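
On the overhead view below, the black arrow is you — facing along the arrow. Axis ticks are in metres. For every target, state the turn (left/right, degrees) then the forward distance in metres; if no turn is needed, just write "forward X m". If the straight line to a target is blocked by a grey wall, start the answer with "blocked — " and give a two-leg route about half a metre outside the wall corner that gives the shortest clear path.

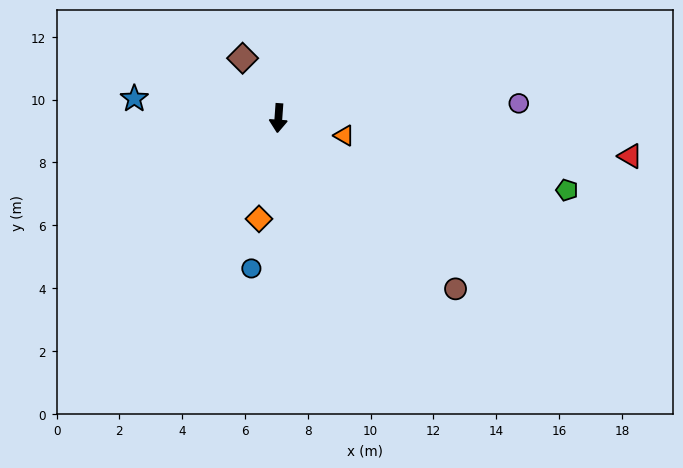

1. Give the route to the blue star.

turn right 94°, forward 4.6 m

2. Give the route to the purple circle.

turn left 98°, forward 7.7 m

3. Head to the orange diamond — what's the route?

turn right 7°, forward 3.3 m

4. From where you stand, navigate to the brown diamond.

turn right 145°, forward 2.2 m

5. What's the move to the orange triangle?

turn left 79°, forward 2.2 m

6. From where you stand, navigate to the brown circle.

turn left 50°, forward 7.8 m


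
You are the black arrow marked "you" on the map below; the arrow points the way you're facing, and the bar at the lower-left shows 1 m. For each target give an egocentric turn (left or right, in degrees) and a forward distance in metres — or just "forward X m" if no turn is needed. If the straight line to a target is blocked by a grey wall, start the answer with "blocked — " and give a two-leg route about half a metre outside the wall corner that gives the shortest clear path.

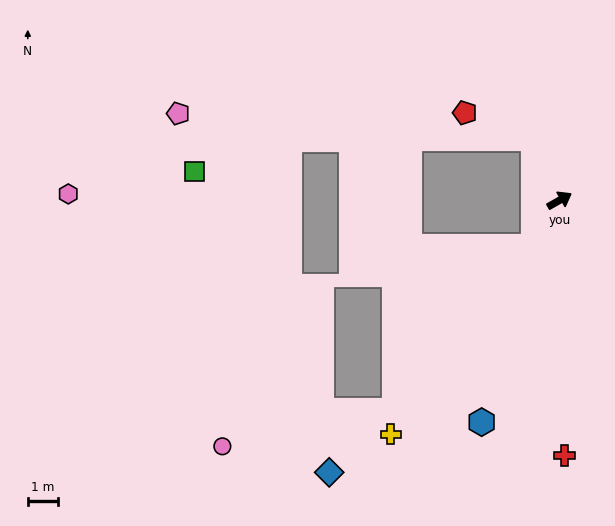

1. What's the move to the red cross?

turn right 119°, forward 8.5 m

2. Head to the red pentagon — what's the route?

blocked — turn left 83°, forward 2.2 m, then turn left 47°, forward 2.4 m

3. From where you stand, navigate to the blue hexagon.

turn right 139°, forward 7.8 m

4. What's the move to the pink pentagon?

blocked — turn left 83°, forward 2.2 m, then turn left 63°, forward 11.8 m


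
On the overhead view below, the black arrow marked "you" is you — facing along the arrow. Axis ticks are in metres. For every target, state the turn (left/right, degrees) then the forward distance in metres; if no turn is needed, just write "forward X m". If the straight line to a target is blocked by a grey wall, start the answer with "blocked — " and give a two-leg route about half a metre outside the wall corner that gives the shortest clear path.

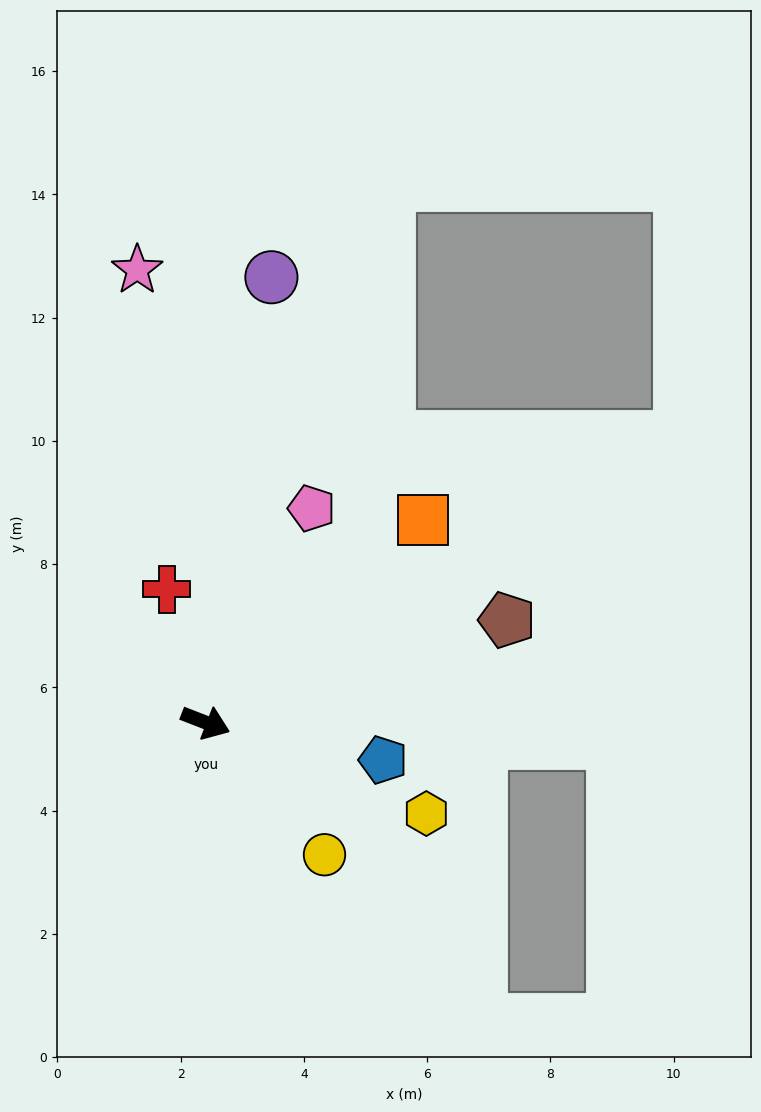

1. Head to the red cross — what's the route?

turn left 128°, forward 2.3 m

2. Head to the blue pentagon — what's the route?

turn left 9°, forward 2.9 m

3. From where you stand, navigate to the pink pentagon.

turn left 85°, forward 3.9 m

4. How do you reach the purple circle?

turn left 103°, forward 7.3 m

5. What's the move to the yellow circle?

turn right 27°, forward 2.9 m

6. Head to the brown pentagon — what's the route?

turn left 40°, forward 5.2 m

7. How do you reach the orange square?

turn left 64°, forward 4.8 m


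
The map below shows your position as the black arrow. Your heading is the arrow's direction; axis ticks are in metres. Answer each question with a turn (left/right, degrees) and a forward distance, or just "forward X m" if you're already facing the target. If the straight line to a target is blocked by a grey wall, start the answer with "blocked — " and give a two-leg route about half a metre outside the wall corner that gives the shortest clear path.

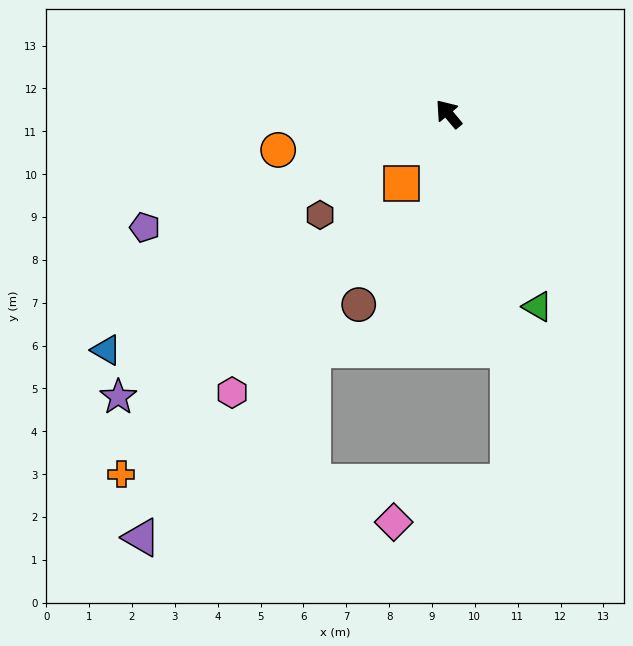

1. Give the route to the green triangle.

turn left 165°, forward 5.0 m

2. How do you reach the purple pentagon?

turn left 71°, forward 7.6 m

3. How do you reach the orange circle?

turn left 62°, forward 4.1 m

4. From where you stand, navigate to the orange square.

turn left 106°, forward 2.0 m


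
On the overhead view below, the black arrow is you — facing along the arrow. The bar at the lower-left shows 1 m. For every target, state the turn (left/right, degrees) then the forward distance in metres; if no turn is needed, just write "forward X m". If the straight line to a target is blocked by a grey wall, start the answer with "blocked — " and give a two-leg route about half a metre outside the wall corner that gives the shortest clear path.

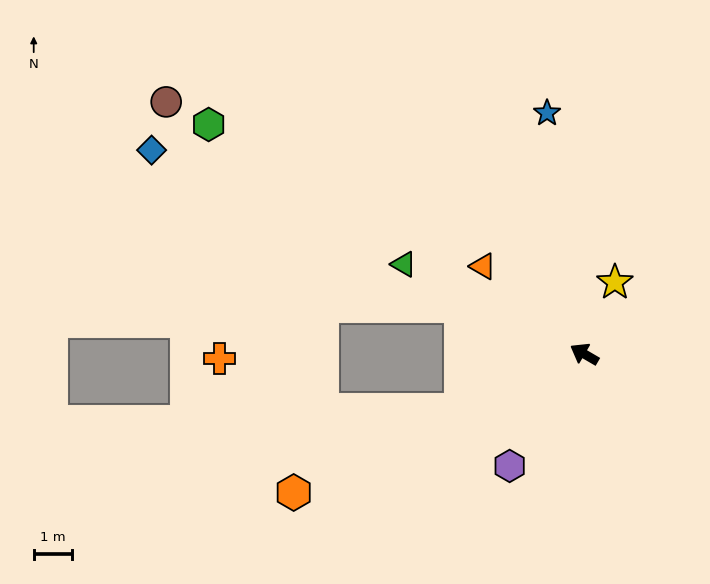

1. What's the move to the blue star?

turn right 51°, forward 6.3 m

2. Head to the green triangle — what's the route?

turn left 4°, forward 5.2 m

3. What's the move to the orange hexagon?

turn left 56°, forward 8.3 m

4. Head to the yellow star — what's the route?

turn right 83°, forward 2.0 m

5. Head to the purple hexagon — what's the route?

turn left 87°, forward 3.5 m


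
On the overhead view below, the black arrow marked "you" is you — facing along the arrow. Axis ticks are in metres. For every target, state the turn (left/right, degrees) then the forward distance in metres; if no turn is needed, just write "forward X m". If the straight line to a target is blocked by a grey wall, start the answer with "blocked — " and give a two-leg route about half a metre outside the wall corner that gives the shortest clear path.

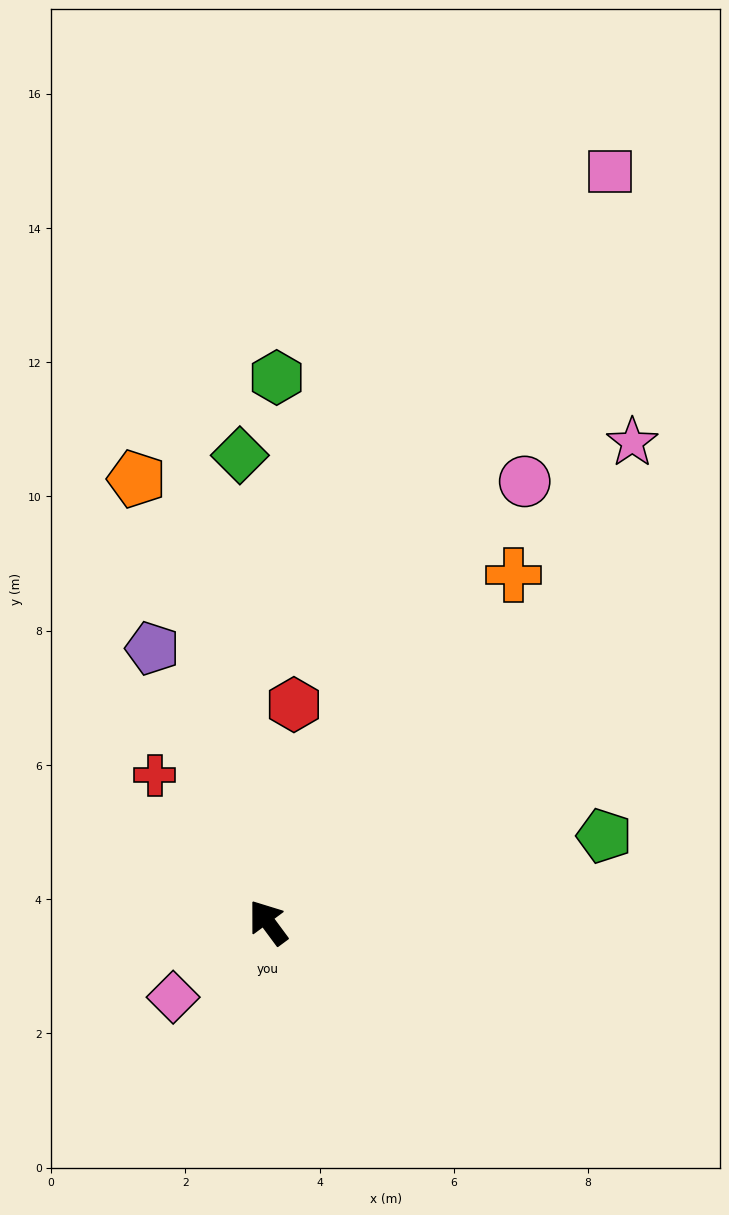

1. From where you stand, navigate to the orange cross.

turn right 72°, forward 6.3 m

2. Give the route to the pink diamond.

turn left 92°, forward 1.8 m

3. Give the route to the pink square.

turn right 61°, forward 12.3 m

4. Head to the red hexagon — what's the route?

turn right 43°, forward 3.3 m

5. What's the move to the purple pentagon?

turn right 14°, forward 4.4 m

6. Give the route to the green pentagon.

turn right 112°, forward 5.2 m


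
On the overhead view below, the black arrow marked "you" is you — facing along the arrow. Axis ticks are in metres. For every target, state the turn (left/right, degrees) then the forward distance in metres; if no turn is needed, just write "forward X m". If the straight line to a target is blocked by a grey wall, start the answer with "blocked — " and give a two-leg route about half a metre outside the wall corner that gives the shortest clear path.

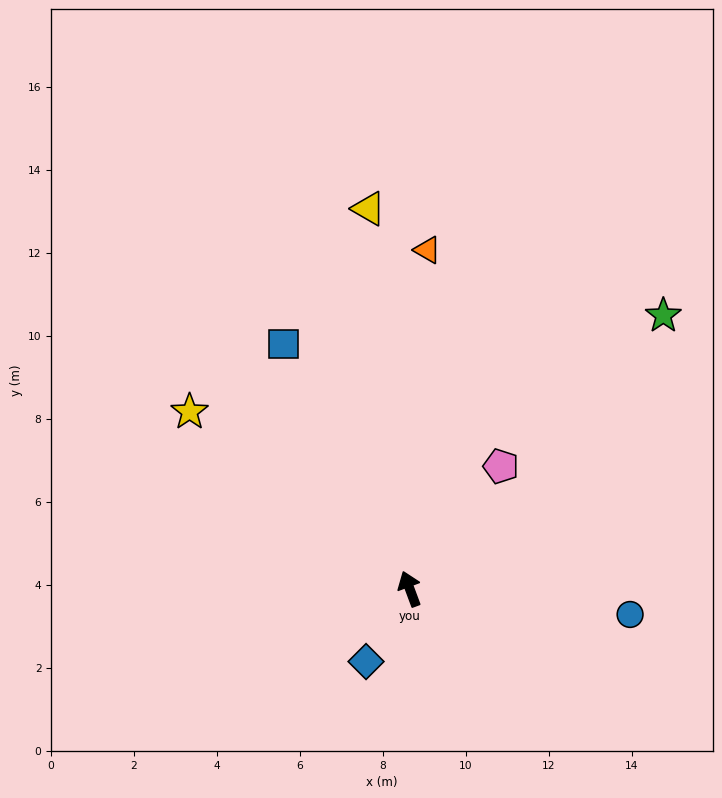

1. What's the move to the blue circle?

turn right 117°, forward 5.3 m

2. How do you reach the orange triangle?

turn right 23°, forward 8.2 m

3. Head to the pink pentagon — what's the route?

turn right 57°, forward 3.7 m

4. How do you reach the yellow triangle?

turn right 14°, forward 9.2 m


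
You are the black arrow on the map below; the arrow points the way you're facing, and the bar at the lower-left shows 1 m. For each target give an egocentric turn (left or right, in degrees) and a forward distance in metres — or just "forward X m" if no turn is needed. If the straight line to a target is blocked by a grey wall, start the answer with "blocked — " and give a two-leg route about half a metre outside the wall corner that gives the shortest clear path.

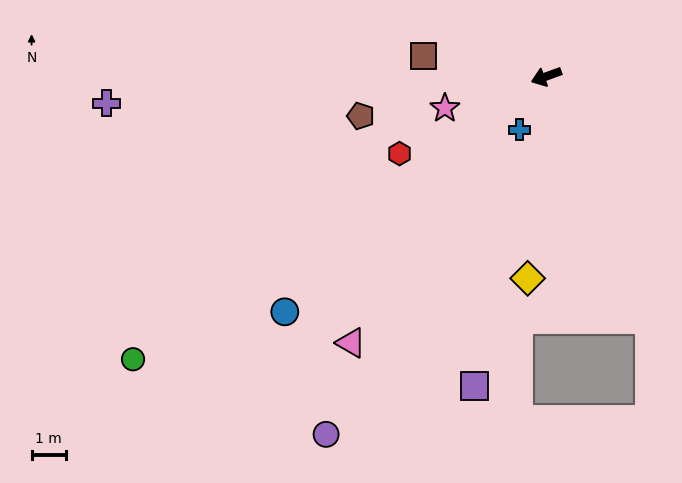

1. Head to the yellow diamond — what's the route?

turn left 65°, forward 5.9 m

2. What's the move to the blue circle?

turn left 22°, forward 10.3 m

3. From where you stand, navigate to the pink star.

turn right 2°, forward 3.1 m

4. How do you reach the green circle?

turn left 15°, forward 14.6 m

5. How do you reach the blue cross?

turn left 43°, forward 1.8 m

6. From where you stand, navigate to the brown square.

turn right 29°, forward 3.6 m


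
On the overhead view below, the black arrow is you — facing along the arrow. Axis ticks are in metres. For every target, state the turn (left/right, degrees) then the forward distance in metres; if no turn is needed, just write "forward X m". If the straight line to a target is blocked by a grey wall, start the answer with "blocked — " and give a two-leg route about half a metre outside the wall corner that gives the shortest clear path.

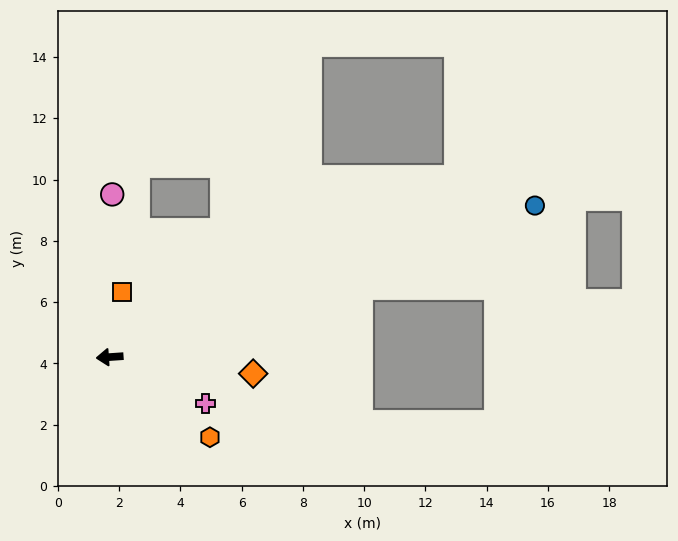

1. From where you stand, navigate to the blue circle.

turn right 164°, forward 14.7 m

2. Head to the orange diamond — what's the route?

turn left 170°, forward 4.7 m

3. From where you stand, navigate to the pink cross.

turn left 150°, forward 3.5 m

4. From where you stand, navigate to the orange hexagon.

turn left 137°, forward 4.2 m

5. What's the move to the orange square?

turn right 104°, forward 2.2 m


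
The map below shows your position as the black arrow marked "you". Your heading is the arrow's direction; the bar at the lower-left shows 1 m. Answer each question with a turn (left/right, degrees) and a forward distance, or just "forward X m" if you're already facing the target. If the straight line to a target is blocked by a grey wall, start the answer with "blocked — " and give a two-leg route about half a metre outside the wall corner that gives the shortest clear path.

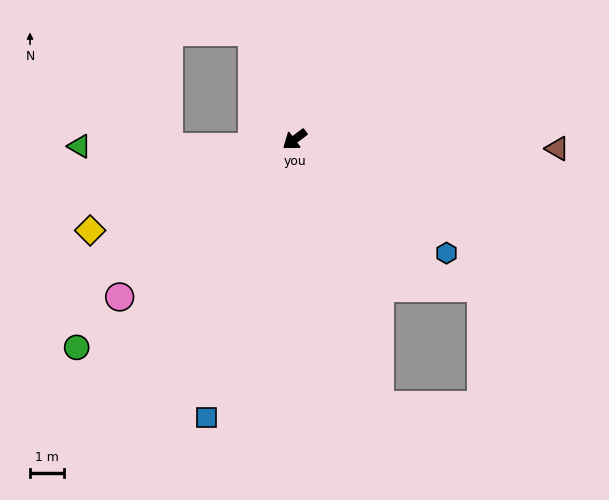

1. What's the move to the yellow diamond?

turn right 13°, forward 6.7 m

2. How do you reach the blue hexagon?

turn left 106°, forward 5.6 m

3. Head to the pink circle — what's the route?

turn left 5°, forward 7.0 m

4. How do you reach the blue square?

turn left 35°, forward 8.7 m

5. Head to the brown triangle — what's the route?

turn left 141°, forward 7.8 m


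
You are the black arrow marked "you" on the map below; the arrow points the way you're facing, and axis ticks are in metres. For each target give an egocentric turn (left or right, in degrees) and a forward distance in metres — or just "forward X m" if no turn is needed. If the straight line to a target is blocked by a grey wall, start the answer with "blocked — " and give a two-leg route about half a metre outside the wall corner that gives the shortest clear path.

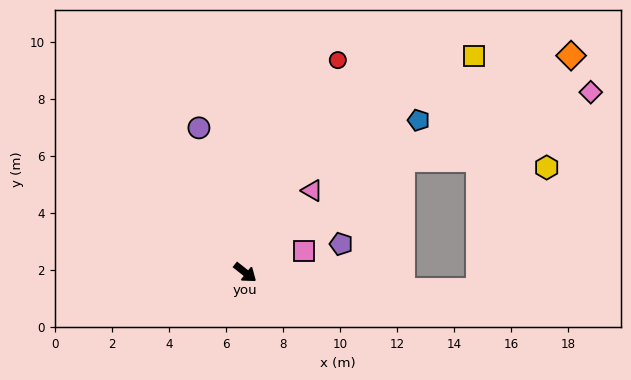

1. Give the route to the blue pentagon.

turn left 80°, forward 8.1 m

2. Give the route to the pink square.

turn left 58°, forward 2.2 m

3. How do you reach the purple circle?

turn left 146°, forward 5.3 m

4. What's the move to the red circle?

turn left 105°, forward 8.1 m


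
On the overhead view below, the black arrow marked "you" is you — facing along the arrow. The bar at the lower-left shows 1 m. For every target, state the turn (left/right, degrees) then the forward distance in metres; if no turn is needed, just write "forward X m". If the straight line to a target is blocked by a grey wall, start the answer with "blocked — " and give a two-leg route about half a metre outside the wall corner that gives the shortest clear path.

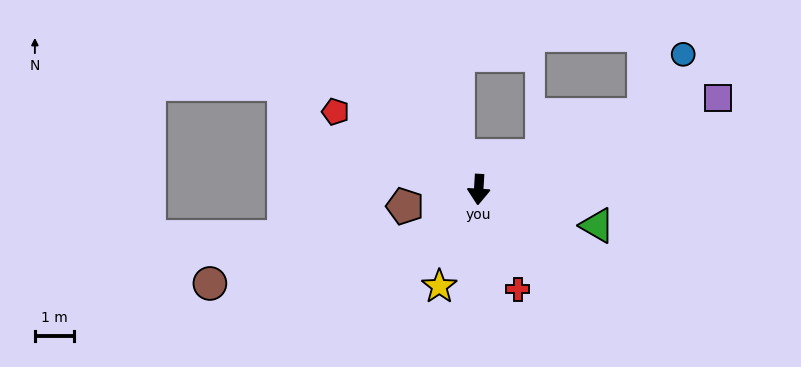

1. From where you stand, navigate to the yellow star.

turn right 19°, forward 2.6 m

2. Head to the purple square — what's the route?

turn left 114°, forward 6.5 m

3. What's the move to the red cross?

turn left 25°, forward 2.7 m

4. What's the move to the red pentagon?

turn right 115°, forward 4.1 m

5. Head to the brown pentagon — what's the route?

turn right 74°, forward 1.9 m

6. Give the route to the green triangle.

turn left 77°, forward 3.1 m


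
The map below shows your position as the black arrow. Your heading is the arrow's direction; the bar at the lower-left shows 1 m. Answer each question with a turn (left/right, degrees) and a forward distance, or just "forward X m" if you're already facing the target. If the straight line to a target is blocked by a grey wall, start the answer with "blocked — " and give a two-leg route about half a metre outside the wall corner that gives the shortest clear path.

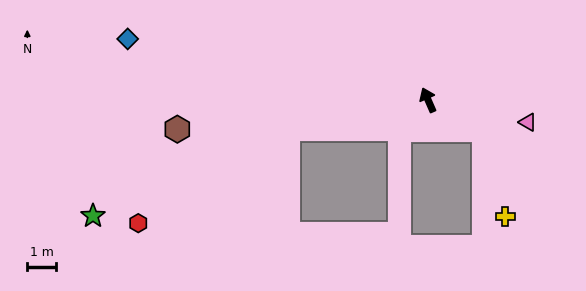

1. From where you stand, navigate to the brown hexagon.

turn left 73°, forward 8.7 m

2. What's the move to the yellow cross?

blocked — turn right 142°, forward 2.2 m, then turn right 48°, forward 3.1 m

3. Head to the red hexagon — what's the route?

blocked — turn left 78°, forward 4.9 m, then turn left 21°, forward 6.1 m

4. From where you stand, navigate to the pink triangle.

turn right 126°, forward 3.5 m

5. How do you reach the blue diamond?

turn left 55°, forward 10.6 m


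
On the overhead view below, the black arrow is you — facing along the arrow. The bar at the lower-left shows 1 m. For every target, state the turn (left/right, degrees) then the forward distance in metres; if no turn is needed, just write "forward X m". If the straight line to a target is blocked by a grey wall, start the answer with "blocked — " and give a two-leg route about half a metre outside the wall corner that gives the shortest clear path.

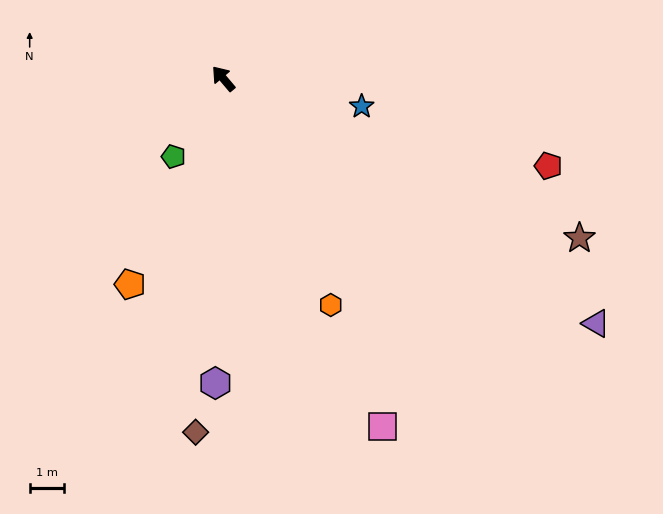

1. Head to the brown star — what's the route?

turn right 154°, forward 11.4 m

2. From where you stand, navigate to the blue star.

turn right 142°, forward 4.1 m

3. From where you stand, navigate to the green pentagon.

turn left 107°, forward 2.7 m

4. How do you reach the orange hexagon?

turn left 165°, forward 7.3 m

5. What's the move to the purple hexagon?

turn left 138°, forward 8.9 m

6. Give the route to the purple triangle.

turn right 164°, forward 13.1 m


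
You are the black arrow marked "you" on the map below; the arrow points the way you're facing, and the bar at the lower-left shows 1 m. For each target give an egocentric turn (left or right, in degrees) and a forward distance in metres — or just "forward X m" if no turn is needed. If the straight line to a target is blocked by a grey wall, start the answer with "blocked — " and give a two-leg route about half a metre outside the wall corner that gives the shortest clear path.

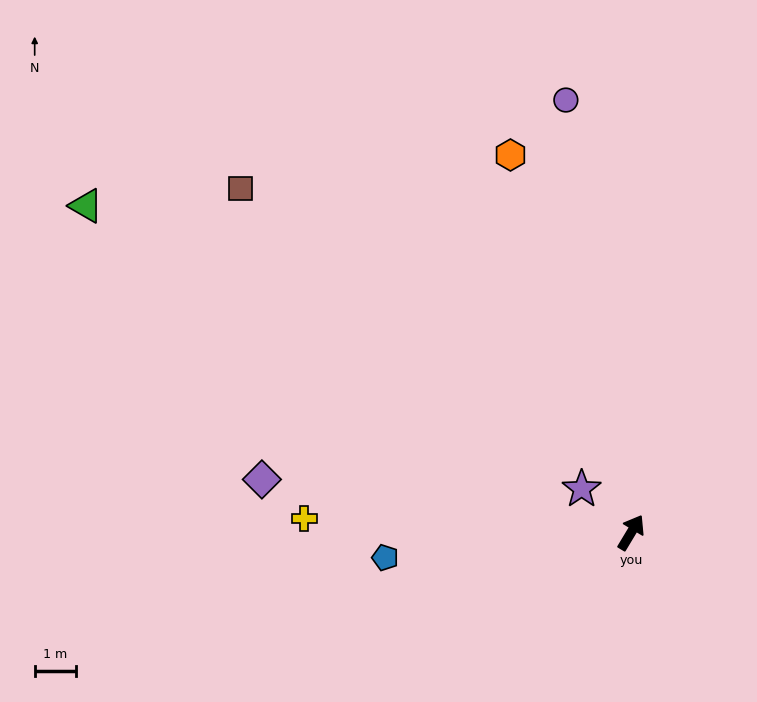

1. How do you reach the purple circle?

turn left 40°, forward 10.7 m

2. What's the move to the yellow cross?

turn left 119°, forward 8.0 m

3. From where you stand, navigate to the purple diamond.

turn left 113°, forward 9.1 m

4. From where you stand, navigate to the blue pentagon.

turn left 127°, forward 6.0 m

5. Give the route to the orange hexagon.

turn left 49°, forward 9.7 m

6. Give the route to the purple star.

turn left 80°, forward 1.6 m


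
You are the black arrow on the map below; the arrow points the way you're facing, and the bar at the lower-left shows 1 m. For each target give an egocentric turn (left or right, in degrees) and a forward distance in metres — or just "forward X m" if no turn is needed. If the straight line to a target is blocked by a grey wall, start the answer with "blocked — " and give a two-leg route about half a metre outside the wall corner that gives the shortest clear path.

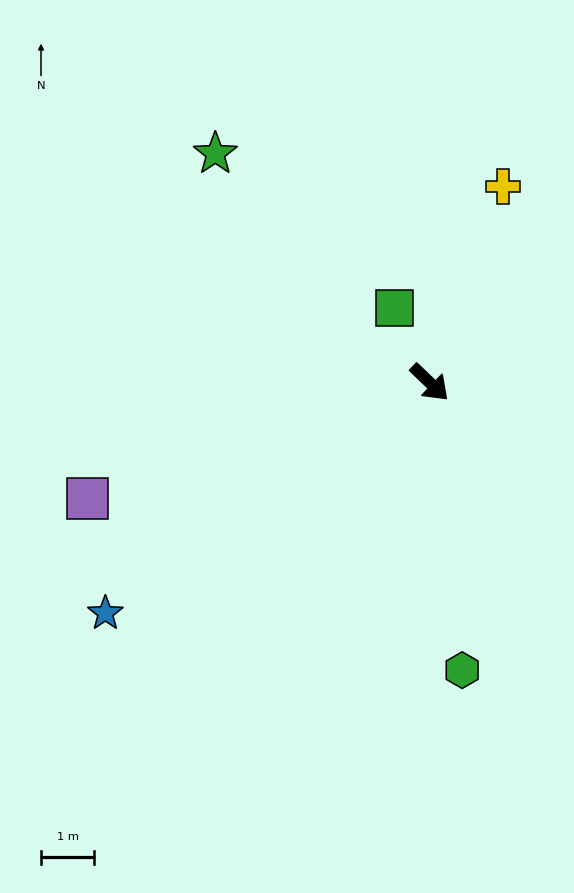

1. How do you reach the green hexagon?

turn right 40°, forward 5.5 m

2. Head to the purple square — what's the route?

turn right 117°, forward 6.8 m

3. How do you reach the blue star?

turn right 101°, forward 7.5 m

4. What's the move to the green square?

turn left 159°, forward 1.6 m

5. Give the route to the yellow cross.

turn left 113°, forward 3.9 m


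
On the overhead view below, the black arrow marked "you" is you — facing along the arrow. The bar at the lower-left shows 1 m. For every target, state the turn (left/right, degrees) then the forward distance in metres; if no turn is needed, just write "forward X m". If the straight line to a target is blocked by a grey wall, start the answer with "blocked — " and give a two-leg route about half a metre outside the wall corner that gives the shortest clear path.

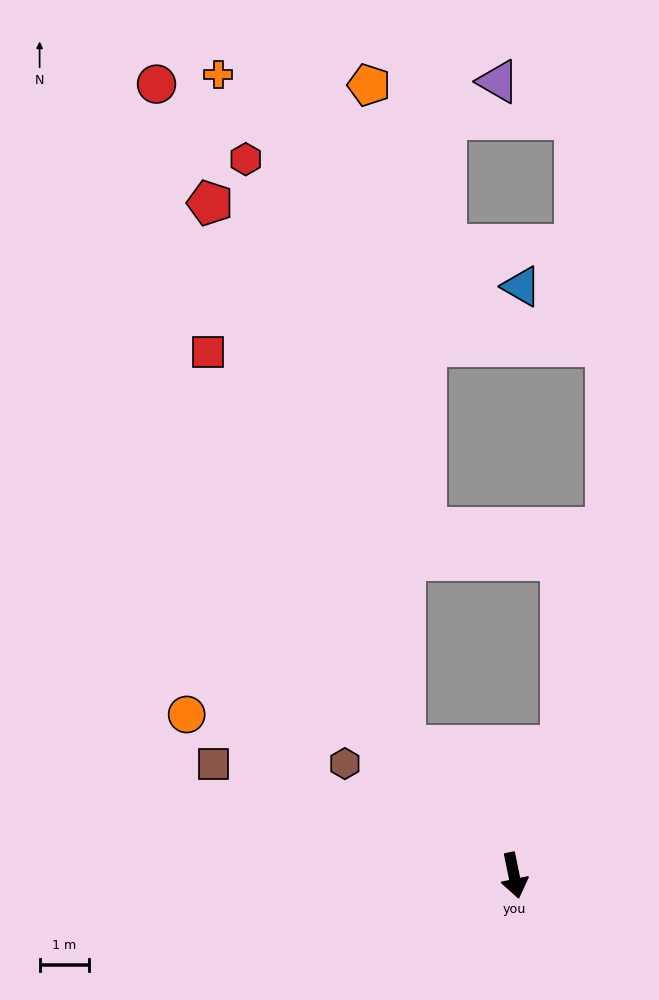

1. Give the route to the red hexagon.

blocked — turn right 151°, forward 3.4 m, then turn right 25°, forward 12.4 m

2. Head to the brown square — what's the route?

turn right 122°, forward 6.5 m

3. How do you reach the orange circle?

turn right 128°, forward 7.4 m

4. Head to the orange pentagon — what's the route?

blocked — turn right 151°, forward 3.4 m, then turn right 37°, forward 13.5 m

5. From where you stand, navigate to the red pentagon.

blocked — turn right 151°, forward 3.4 m, then turn right 21°, forward 11.7 m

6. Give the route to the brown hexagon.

turn right 135°, forward 4.1 m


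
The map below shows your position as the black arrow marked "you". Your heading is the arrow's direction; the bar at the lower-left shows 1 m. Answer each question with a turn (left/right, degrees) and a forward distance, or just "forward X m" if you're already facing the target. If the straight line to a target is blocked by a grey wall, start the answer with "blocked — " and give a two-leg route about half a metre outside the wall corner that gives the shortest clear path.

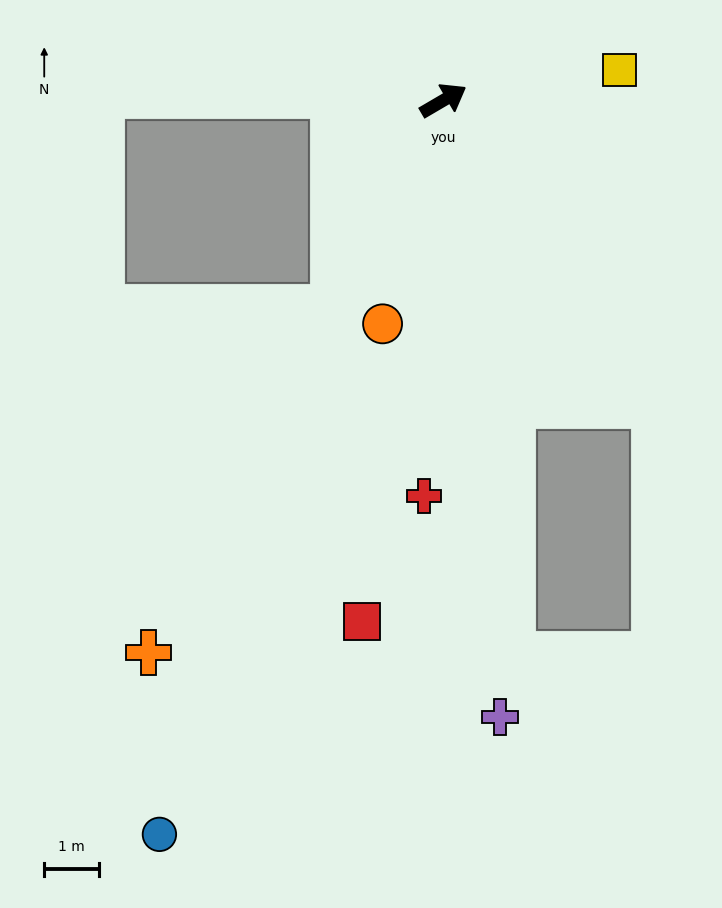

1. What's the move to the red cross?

turn right 123°, forward 7.2 m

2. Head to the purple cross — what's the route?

turn right 115°, forward 11.2 m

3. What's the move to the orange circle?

turn right 136°, forward 4.2 m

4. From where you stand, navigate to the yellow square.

turn right 21°, forward 3.2 m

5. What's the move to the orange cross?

turn right 148°, forward 11.3 m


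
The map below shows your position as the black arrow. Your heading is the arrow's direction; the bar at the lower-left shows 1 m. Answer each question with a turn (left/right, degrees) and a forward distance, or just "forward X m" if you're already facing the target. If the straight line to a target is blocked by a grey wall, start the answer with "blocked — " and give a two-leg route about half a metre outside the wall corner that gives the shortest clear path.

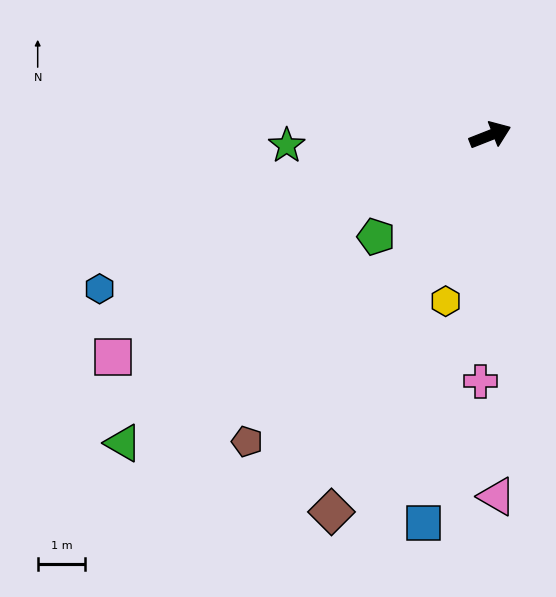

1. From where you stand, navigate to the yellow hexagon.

turn right 127°, forward 3.6 m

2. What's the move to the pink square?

turn right 171°, forward 9.2 m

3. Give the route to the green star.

turn left 161°, forward 4.3 m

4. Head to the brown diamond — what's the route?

turn right 134°, forward 8.6 m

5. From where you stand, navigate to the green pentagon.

turn right 160°, forward 3.2 m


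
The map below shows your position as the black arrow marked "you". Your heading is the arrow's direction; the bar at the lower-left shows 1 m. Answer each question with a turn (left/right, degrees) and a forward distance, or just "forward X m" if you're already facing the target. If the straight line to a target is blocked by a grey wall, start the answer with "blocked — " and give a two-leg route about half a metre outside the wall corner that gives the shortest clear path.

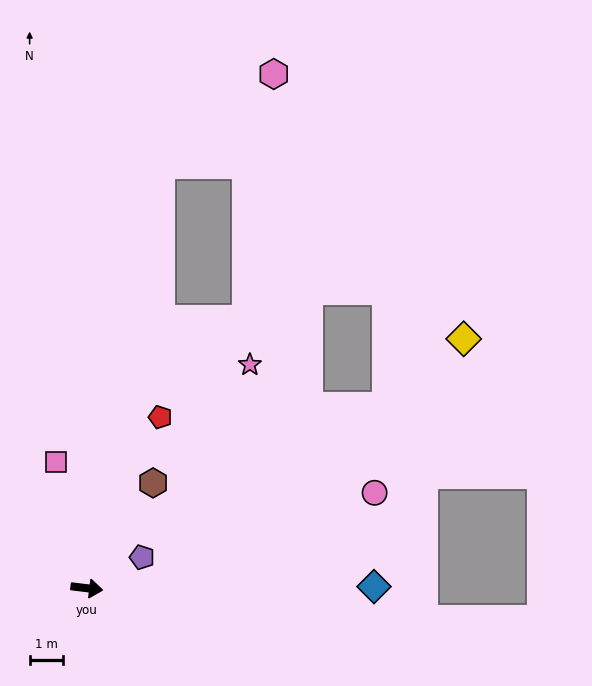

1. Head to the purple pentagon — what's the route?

turn left 36°, forward 1.9 m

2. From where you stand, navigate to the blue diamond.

turn left 7°, forward 8.5 m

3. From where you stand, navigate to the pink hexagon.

blocked — turn left 87°, forward 12.8 m, then turn right 41°, forward 4.3 m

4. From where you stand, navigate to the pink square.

turn left 111°, forward 3.9 m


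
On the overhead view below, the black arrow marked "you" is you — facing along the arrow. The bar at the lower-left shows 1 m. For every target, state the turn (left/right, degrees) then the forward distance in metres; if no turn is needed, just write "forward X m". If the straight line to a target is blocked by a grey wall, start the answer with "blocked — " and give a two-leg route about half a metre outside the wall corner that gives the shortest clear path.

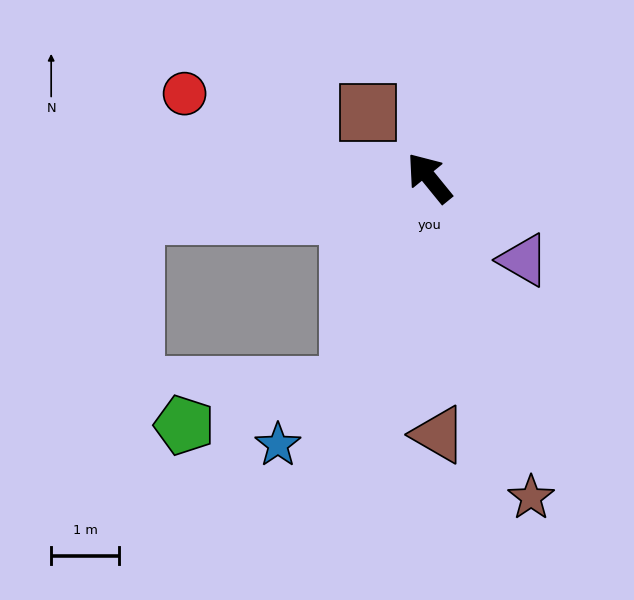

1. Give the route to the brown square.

turn left 4°, forward 1.3 m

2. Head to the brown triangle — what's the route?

turn left 143°, forward 3.8 m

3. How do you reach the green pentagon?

blocked — turn left 120°, forward 3.3 m, then turn right 56°, forward 2.5 m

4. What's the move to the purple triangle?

turn right 170°, forward 1.8 m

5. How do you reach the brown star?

turn left 159°, forward 4.9 m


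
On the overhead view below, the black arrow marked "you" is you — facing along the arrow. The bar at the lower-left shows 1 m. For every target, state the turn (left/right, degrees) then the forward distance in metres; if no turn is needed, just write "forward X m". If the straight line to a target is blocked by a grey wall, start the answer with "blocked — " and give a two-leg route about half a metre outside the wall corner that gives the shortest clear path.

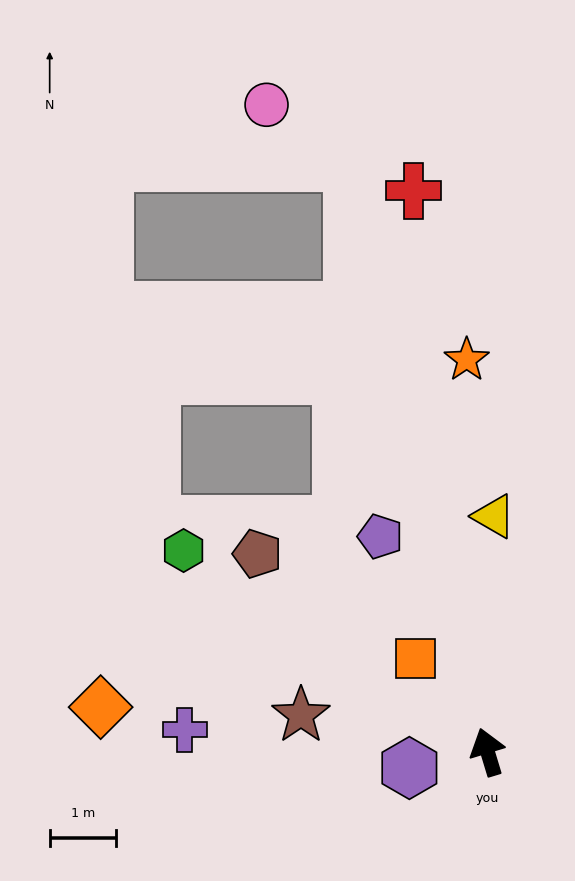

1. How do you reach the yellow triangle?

turn right 18°, forward 3.6 m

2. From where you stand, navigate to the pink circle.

blocked — turn right 4°, forward 9.2 m, then turn left 43°, forward 1.6 m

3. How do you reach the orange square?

turn left 21°, forward 1.8 m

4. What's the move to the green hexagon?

turn left 40°, forward 5.5 m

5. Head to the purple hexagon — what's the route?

turn left 85°, forward 1.2 m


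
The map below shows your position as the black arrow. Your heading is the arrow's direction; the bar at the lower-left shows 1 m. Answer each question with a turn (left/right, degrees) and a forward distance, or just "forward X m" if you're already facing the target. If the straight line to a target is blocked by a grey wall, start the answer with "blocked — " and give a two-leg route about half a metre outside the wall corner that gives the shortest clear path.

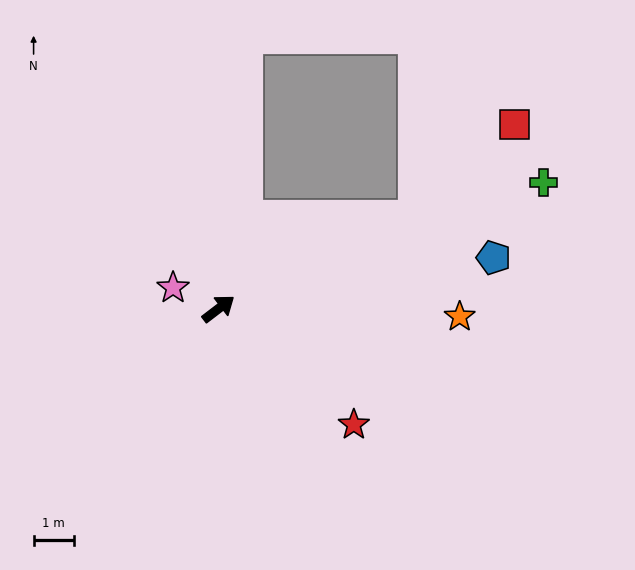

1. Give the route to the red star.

turn right 78°, forward 4.4 m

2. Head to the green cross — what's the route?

turn right 16°, forward 8.6 m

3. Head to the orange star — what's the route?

turn right 39°, forward 6.0 m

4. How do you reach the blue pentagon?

turn right 27°, forward 6.9 m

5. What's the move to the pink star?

turn left 118°, forward 1.2 m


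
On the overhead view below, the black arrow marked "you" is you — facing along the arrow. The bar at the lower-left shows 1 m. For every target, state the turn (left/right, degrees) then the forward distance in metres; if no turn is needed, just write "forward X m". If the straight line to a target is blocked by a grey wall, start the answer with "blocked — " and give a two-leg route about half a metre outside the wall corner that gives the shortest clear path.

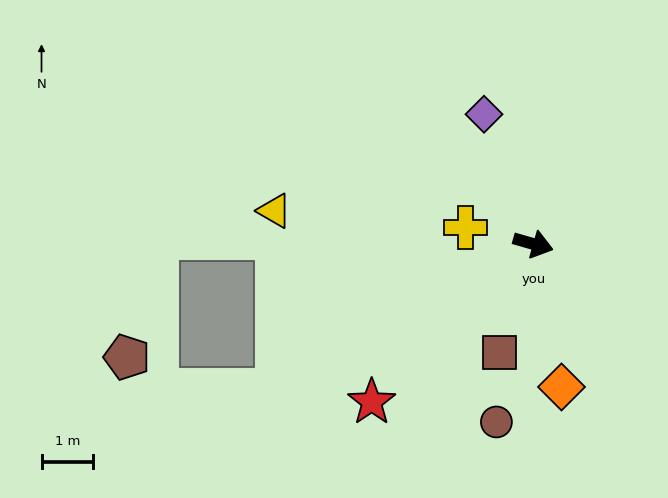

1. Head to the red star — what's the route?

turn right 120°, forward 4.4 m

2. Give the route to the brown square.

turn right 91°, forward 2.2 m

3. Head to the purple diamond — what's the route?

turn left 127°, forward 2.7 m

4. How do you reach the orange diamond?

turn right 63°, forward 2.8 m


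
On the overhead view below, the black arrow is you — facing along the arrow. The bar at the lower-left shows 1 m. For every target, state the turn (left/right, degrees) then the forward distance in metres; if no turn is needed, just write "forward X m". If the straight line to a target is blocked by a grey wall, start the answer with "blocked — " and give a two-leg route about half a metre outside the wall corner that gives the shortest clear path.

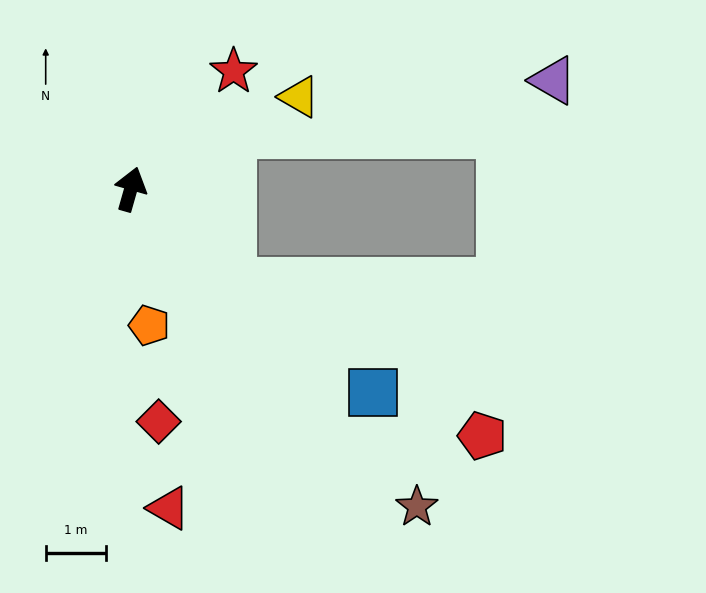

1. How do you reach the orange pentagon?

turn right 156°, forward 2.3 m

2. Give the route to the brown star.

turn right 122°, forward 7.1 m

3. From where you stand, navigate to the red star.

turn right 25°, forward 2.6 m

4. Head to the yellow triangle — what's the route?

turn right 45°, forward 3.2 m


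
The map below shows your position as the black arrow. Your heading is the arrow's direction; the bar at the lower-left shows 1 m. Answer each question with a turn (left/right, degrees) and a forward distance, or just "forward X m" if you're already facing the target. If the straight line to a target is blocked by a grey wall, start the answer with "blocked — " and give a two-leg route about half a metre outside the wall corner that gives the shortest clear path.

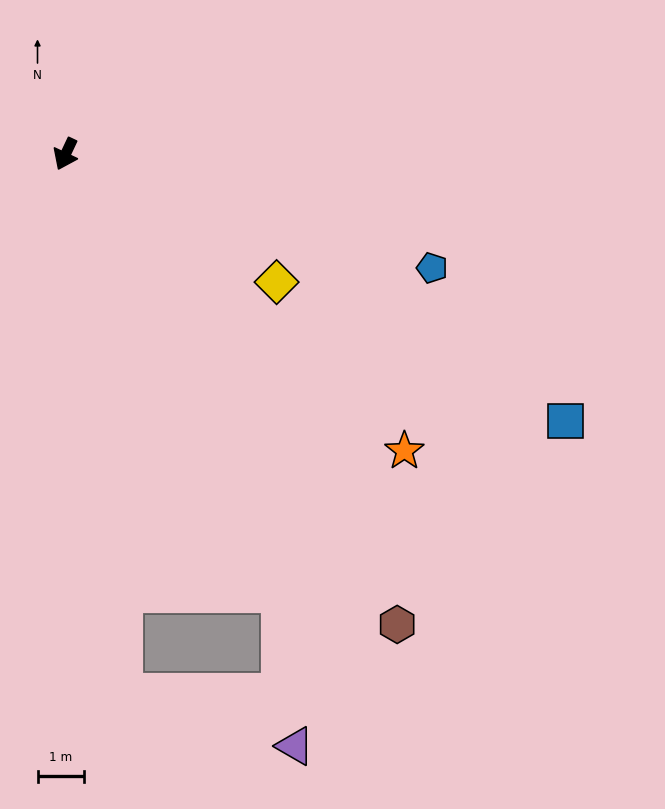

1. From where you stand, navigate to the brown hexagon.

turn left 60°, forward 12.4 m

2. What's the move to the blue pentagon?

turn left 98°, forward 8.3 m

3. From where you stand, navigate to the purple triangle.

blocked — turn left 51°, forward 10.5 m, then turn right 20°, forward 3.3 m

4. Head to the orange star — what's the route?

turn left 74°, forward 9.7 m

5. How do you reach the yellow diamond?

turn left 84°, forward 5.3 m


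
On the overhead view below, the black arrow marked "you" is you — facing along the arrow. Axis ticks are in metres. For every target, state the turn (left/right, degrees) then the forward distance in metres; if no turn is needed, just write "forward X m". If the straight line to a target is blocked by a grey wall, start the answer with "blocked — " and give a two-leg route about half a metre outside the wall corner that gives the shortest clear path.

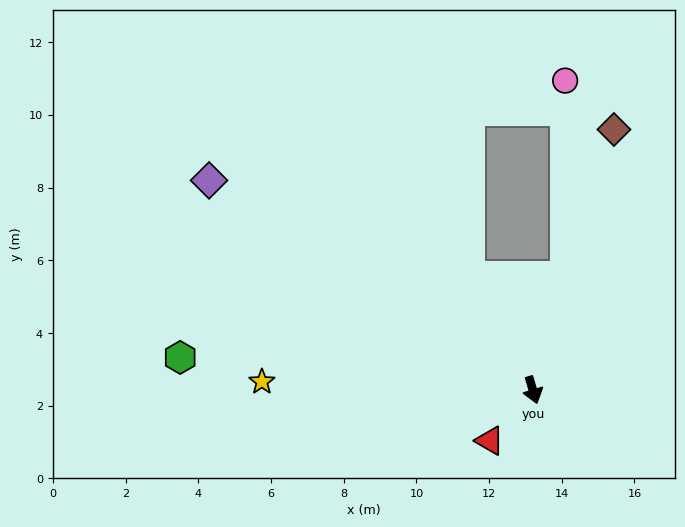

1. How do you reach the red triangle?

turn right 57°, forward 1.8 m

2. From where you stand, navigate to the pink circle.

blocked — turn left 147°, forward 3.3 m, then turn left 16°, forward 5.4 m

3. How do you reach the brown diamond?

turn left 146°, forward 7.5 m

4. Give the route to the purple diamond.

turn right 140°, forward 10.6 m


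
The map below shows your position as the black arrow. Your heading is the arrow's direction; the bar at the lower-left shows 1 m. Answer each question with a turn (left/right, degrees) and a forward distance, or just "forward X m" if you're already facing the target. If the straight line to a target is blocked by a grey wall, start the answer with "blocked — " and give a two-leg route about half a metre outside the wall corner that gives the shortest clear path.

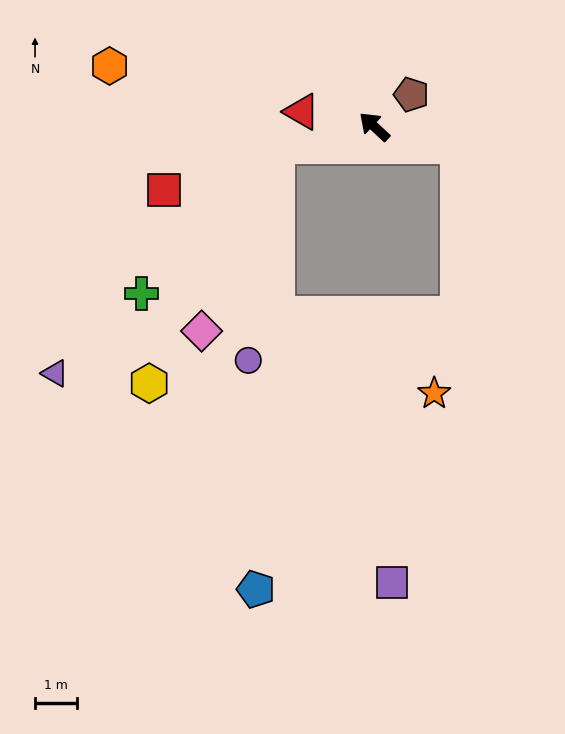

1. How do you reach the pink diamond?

blocked — turn left 54°, forward 2.4 m, then turn left 57°, forward 4.8 m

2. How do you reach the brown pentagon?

turn right 96°, forward 1.2 m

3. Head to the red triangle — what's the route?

turn left 31°, forward 1.8 m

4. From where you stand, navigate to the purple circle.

blocked — turn left 54°, forward 2.4 m, then turn left 71°, forward 5.2 m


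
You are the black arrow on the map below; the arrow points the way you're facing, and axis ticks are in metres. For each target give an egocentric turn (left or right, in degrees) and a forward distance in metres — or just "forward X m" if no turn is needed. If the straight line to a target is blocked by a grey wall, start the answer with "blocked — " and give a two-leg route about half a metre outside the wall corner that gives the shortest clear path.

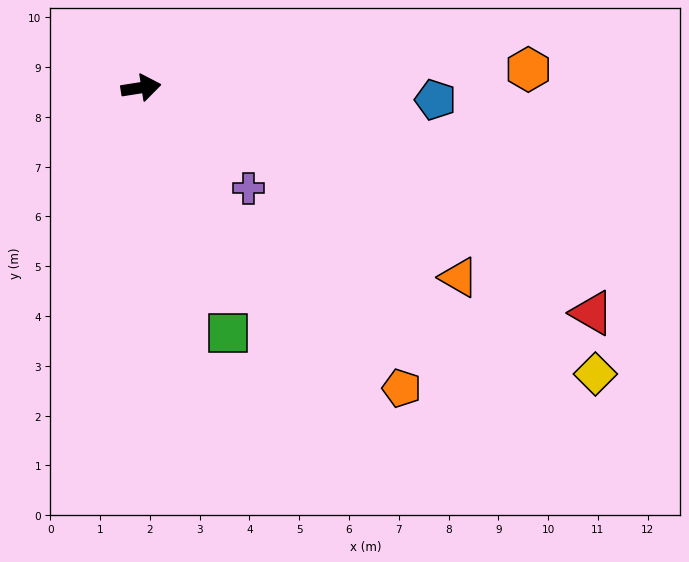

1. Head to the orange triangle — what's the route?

turn right 40°, forward 7.4 m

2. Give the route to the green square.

turn right 79°, forward 5.2 m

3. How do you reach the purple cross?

turn right 52°, forward 3.0 m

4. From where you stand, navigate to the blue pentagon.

turn right 11°, forward 5.9 m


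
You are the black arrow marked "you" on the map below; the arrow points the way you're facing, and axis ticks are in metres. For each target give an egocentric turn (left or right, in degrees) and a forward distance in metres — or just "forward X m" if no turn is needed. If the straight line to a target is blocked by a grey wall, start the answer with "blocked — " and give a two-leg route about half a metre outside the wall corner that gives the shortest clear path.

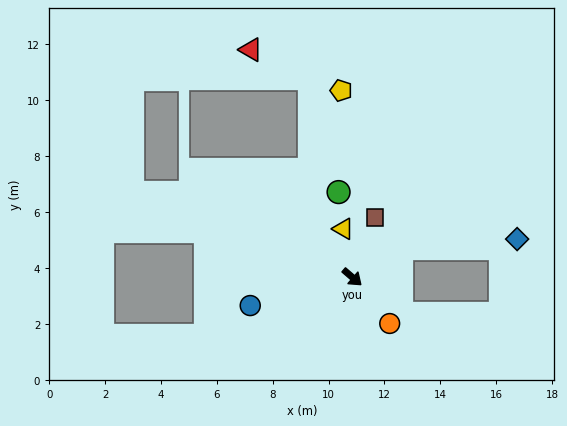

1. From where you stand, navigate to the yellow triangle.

turn left 141°, forward 1.8 m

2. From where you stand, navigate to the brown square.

turn left 110°, forward 2.3 m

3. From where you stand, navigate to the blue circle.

turn right 124°, forward 3.8 m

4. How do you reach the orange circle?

turn right 10°, forward 2.1 m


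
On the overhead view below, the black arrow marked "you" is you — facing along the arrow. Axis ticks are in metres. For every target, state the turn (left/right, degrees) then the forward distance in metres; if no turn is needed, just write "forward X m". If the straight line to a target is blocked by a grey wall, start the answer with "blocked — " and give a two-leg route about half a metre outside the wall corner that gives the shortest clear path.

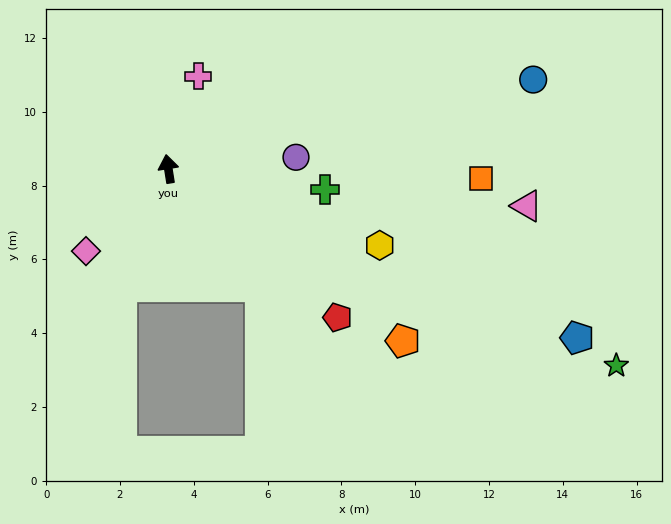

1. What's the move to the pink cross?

turn right 27°, forward 2.6 m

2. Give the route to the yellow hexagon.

turn right 119°, forward 6.1 m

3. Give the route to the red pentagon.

turn right 140°, forward 6.1 m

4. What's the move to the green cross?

turn right 107°, forward 4.3 m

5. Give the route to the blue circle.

turn right 85°, forward 10.2 m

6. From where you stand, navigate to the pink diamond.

turn left 126°, forward 3.2 m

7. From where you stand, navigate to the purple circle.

turn right 94°, forward 3.5 m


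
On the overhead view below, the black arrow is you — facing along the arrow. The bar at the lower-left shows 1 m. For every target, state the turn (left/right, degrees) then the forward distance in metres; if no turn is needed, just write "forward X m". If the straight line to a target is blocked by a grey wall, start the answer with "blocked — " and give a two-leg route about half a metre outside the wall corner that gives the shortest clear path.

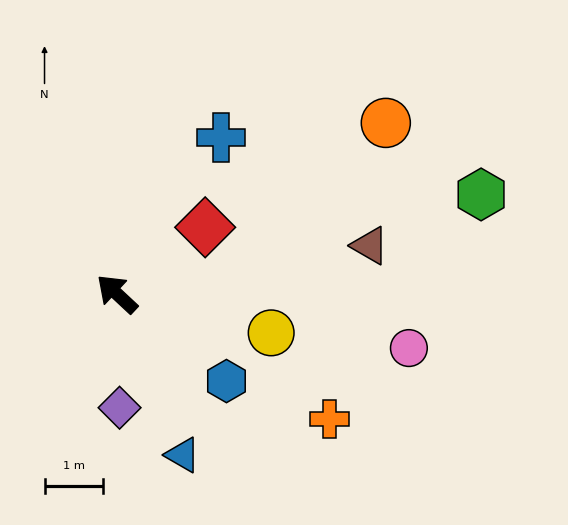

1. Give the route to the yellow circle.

turn right 151°, forward 2.7 m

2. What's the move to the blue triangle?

turn left 155°, forward 3.0 m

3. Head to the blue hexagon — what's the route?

turn right 176°, forward 2.4 m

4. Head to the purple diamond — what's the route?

turn left 134°, forward 1.9 m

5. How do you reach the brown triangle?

turn right 126°, forward 4.4 m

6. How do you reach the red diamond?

turn right 100°, forward 1.9 m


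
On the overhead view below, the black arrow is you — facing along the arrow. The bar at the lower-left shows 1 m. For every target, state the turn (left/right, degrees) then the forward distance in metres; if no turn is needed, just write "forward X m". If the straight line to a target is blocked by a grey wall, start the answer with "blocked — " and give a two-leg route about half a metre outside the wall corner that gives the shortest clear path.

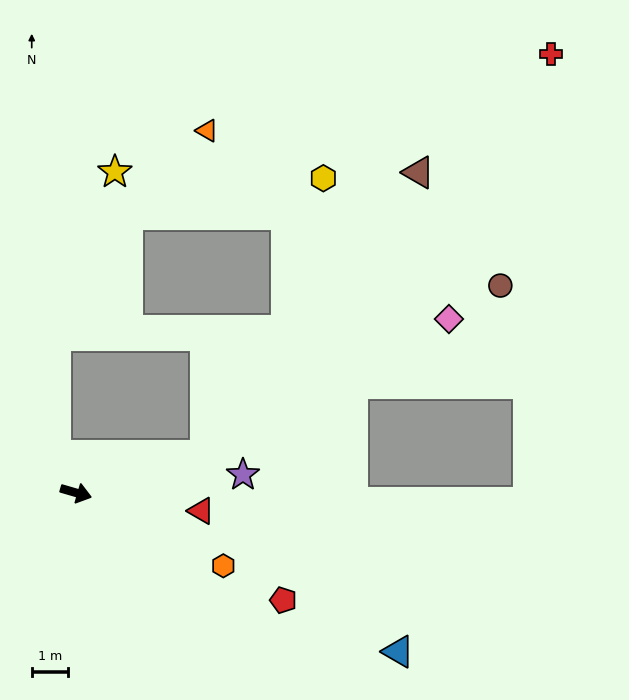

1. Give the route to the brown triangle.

blocked — turn left 33°, forward 3.7 m, then turn left 36°, forward 9.8 m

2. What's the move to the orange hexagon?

turn right 10°, forward 4.6 m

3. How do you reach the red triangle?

turn left 8°, forward 3.5 m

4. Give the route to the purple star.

turn left 22°, forward 4.7 m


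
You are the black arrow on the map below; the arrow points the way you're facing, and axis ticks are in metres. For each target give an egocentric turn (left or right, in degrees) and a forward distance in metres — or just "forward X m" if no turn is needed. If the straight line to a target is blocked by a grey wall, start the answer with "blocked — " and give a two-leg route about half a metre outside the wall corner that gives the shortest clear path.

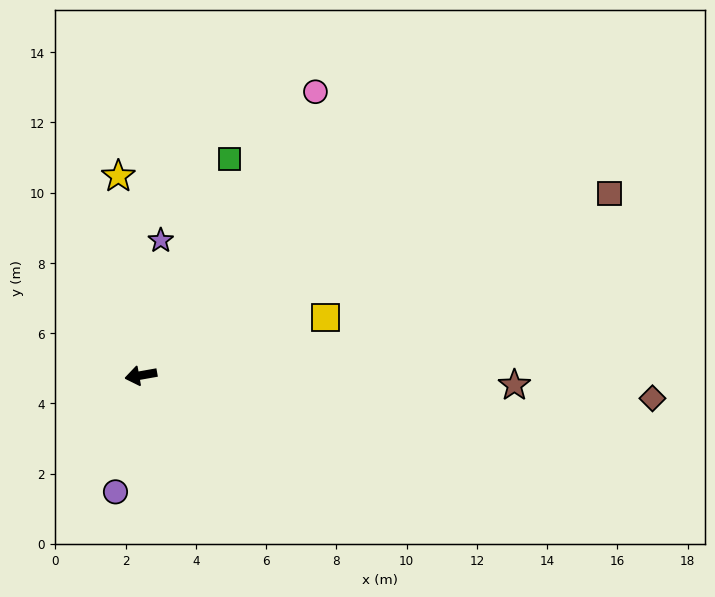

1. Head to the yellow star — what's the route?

turn right 94°, forward 5.7 m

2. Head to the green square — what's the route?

turn right 122°, forward 6.7 m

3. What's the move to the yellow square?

turn right 173°, forward 5.5 m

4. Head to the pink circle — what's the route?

turn right 132°, forward 9.5 m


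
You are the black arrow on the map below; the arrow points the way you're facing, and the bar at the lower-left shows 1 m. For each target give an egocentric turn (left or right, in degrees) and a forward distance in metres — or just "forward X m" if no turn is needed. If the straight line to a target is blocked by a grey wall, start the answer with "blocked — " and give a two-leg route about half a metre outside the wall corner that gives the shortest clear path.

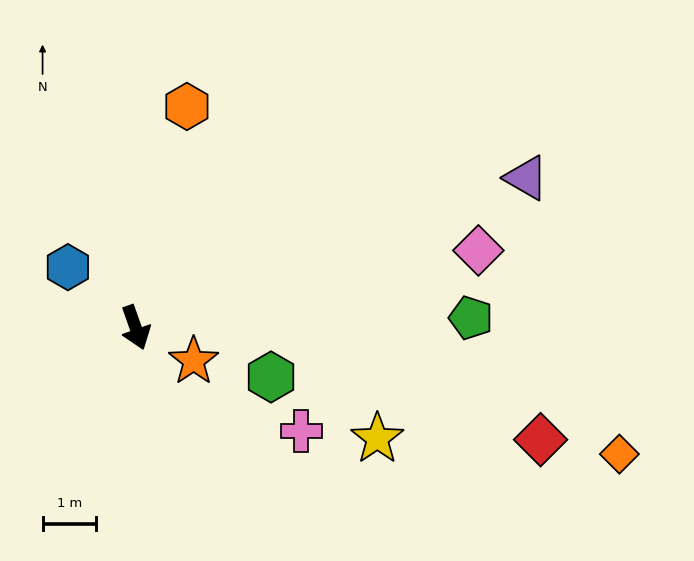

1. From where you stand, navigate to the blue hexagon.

turn right 151°, forward 1.7 m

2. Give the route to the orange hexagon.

turn left 148°, forward 4.2 m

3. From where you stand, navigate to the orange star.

turn left 41°, forward 1.2 m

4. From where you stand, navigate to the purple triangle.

turn left 92°, forward 7.8 m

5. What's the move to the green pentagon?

turn left 72°, forward 6.3 m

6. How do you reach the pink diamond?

turn left 83°, forward 6.6 m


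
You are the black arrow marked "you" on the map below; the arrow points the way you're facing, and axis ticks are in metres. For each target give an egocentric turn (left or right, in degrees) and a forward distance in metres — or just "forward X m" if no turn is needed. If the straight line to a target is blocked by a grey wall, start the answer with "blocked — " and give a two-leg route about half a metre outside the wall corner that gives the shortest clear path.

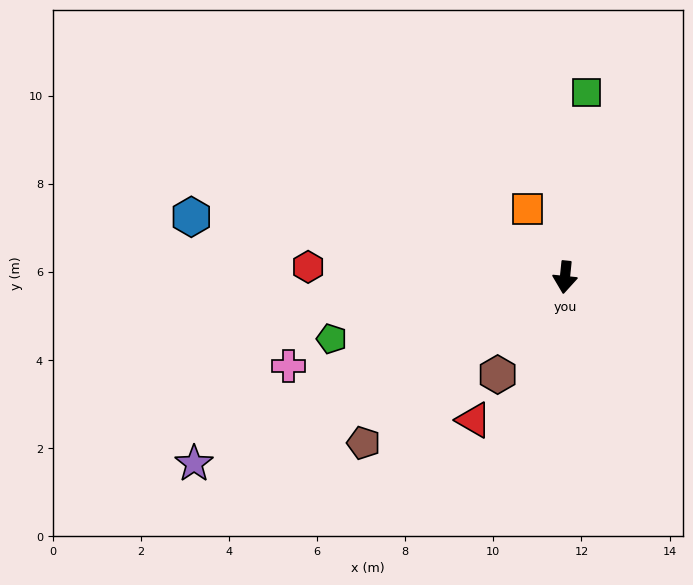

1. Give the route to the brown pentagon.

turn right 45°, forward 5.9 m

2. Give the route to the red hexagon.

turn right 86°, forward 5.8 m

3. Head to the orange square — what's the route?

turn right 146°, forward 1.8 m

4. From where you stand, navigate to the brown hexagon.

turn right 29°, forward 2.7 m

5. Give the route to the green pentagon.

turn right 69°, forward 5.5 m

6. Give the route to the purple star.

turn right 57°, forward 9.4 m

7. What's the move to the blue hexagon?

turn right 93°, forward 8.6 m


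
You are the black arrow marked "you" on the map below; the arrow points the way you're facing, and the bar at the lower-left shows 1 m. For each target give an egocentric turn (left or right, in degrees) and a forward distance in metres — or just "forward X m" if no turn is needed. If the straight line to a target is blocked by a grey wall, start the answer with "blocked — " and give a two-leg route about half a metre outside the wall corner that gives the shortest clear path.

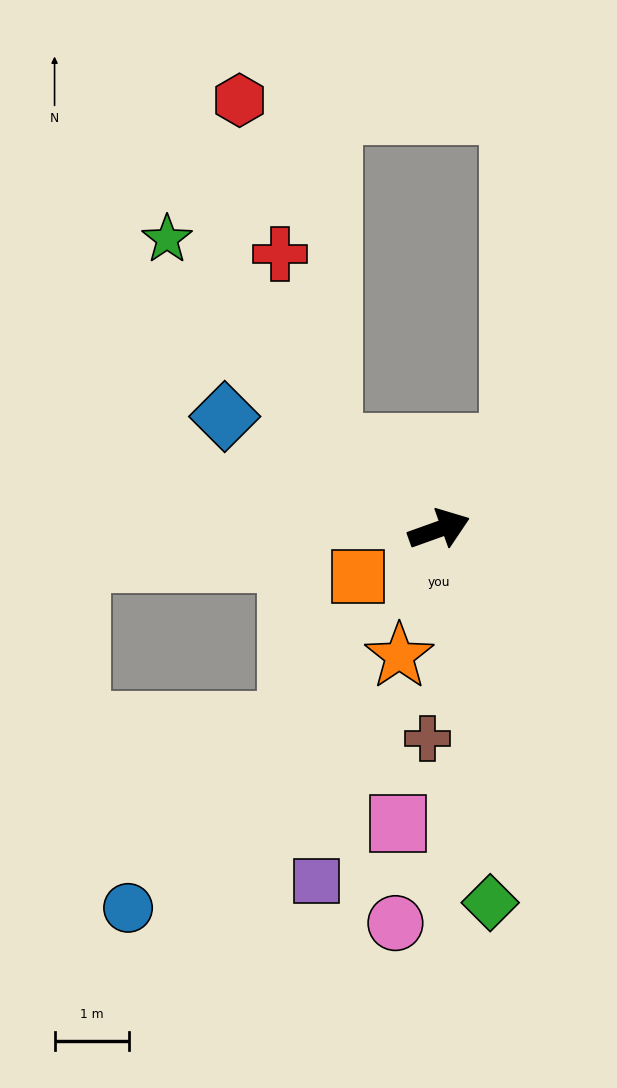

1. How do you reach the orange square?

turn right 169°, forward 1.3 m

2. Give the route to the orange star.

turn right 127°, forward 1.8 m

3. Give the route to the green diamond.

turn right 102°, forward 5.1 m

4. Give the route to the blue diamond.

turn left 133°, forward 3.2 m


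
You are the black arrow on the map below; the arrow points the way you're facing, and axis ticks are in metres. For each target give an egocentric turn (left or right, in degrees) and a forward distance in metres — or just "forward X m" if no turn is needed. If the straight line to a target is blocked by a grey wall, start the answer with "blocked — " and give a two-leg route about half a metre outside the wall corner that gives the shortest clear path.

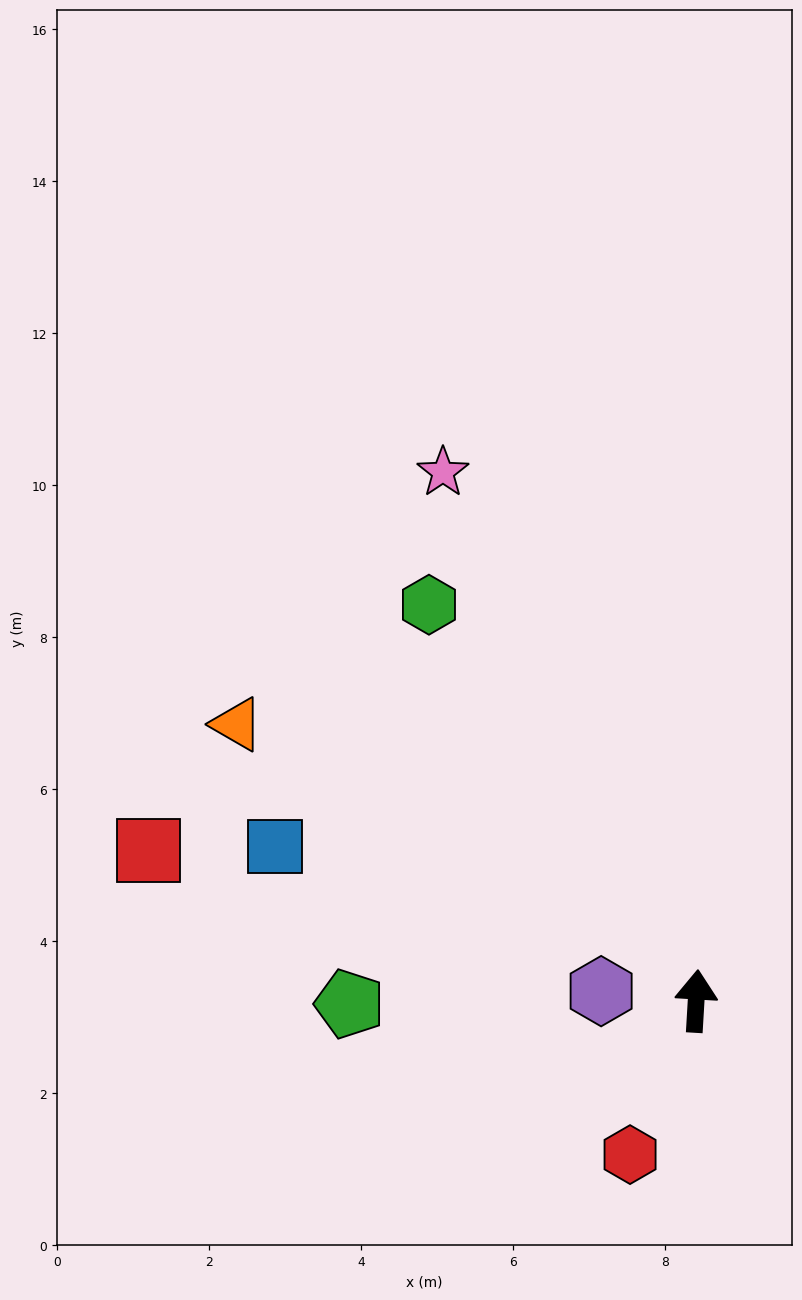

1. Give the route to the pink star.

turn left 29°, forward 7.7 m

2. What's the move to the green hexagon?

turn left 37°, forward 6.3 m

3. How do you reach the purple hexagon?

turn left 87°, forward 1.3 m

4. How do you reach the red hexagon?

turn left 160°, forward 2.2 m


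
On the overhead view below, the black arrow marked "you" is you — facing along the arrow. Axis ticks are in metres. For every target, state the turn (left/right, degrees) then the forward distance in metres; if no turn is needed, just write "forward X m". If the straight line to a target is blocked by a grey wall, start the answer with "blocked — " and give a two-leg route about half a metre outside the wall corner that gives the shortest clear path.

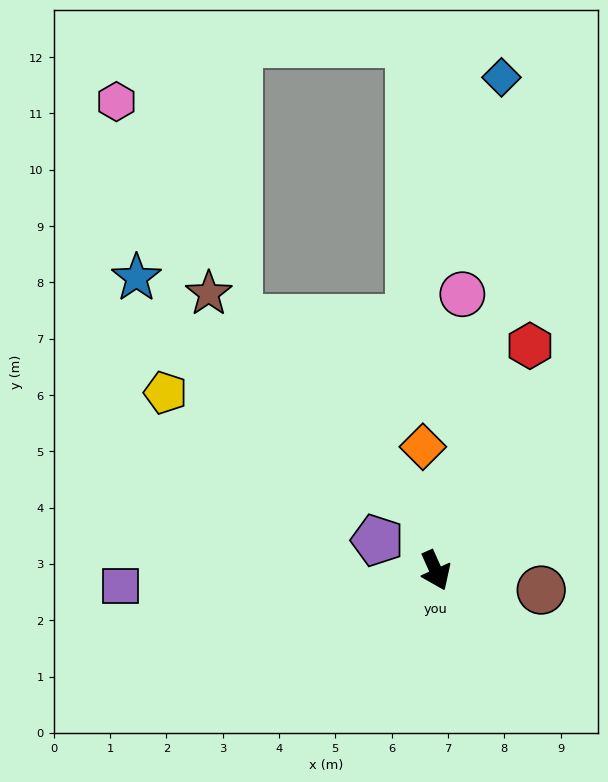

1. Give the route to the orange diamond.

turn left 162°, forward 2.2 m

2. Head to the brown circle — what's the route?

turn left 55°, forward 1.9 m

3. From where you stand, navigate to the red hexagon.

turn left 133°, forward 4.3 m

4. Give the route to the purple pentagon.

turn right 141°, forward 1.2 m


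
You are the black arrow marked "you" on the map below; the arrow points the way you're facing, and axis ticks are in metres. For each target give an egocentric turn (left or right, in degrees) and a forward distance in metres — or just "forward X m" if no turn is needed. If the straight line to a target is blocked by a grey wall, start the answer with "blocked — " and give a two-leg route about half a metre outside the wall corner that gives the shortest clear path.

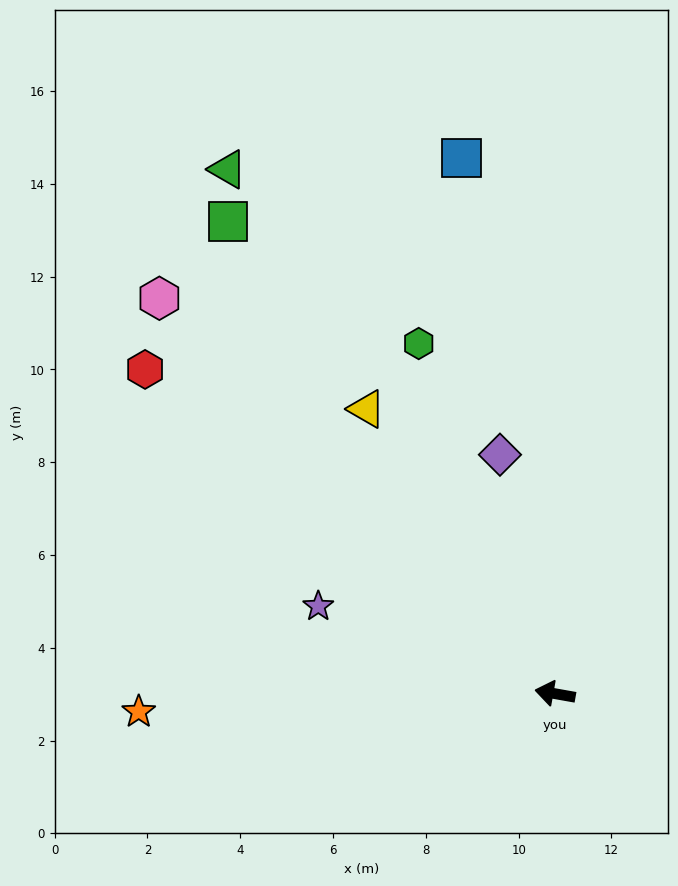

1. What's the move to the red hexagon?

turn right 28°, forward 11.3 m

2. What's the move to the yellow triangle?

turn right 46°, forward 7.4 m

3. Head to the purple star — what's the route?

turn right 10°, forward 5.4 m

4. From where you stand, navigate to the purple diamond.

turn right 67°, forward 5.3 m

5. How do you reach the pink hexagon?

turn right 35°, forward 12.1 m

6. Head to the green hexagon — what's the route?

turn right 59°, forward 8.1 m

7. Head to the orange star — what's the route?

turn left 13°, forward 9.0 m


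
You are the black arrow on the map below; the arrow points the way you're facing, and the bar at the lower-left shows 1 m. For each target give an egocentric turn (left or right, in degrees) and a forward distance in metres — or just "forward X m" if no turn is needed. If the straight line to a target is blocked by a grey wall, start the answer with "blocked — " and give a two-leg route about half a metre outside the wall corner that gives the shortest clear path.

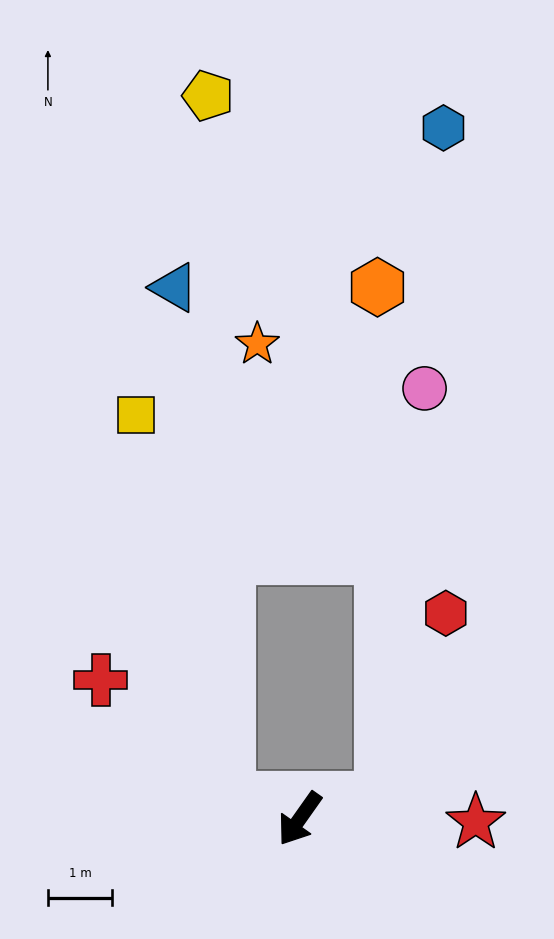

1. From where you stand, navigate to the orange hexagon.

blocked — turn left 139°, forward 1.3 m, then turn left 77°, forward 8.0 m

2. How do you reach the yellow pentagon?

blocked — turn right 70°, forward 1.2 m, then turn right 73°, forward 11.0 m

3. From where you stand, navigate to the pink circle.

blocked — turn left 139°, forward 1.3 m, then turn left 70°, forward 6.4 m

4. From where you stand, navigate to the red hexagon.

blocked — turn left 139°, forward 1.3 m, then turn left 57°, forward 3.1 m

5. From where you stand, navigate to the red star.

turn left 124°, forward 2.7 m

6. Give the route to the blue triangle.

blocked — turn right 70°, forward 1.2 m, then turn right 69°, forward 8.0 m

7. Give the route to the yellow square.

blocked — turn right 70°, forward 1.2 m, then turn right 61°, forward 6.2 m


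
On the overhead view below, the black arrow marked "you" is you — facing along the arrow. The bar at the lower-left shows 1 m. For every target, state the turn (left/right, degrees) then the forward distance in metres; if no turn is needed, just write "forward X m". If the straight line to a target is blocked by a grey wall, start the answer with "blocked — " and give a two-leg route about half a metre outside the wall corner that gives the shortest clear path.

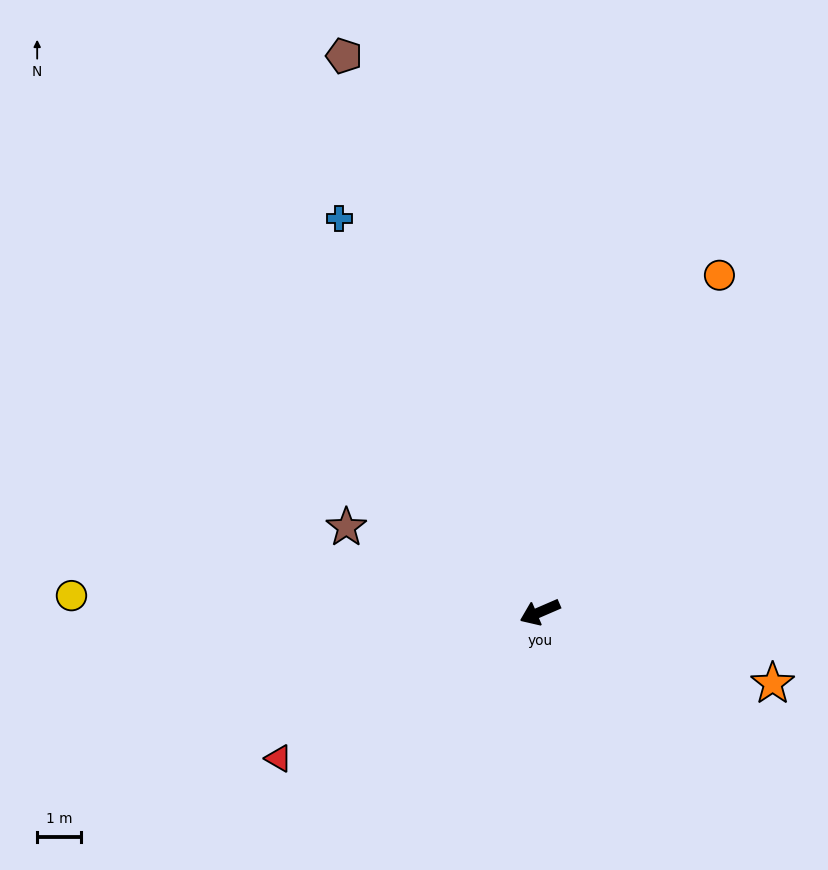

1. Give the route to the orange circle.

turn right 141°, forward 8.8 m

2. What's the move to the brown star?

turn right 47°, forward 4.8 m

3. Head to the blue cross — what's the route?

turn right 86°, forward 10.1 m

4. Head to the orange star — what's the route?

turn left 140°, forward 5.6 m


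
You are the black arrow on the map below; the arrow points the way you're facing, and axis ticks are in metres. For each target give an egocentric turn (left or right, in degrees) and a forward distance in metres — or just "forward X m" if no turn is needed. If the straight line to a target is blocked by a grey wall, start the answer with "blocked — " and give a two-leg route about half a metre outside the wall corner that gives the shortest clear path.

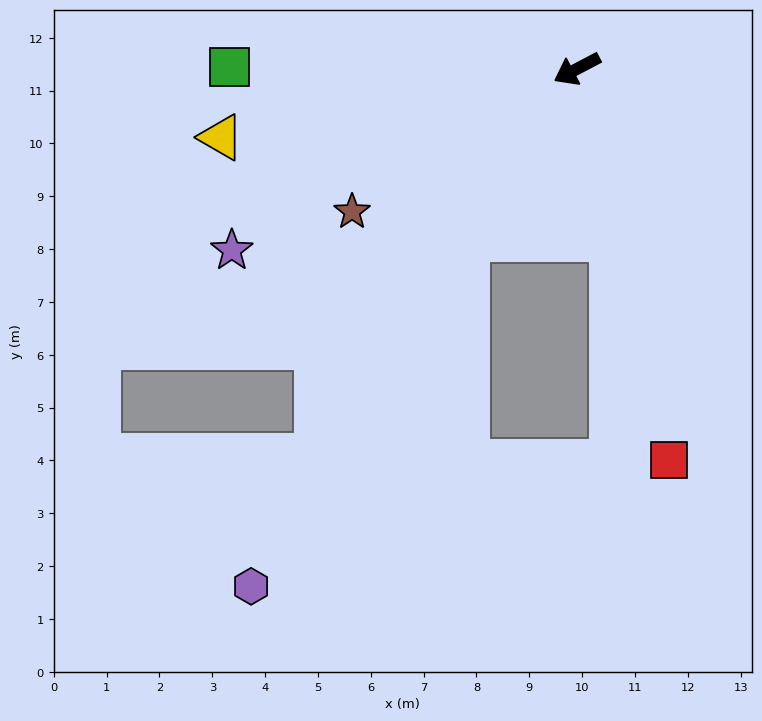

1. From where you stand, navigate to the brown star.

turn left 5°, forward 5.0 m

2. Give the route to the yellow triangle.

turn right 17°, forward 6.9 m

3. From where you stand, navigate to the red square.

turn left 76°, forward 7.6 m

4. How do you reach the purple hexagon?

turn left 30°, forward 11.6 m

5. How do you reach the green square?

turn right 28°, forward 6.6 m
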